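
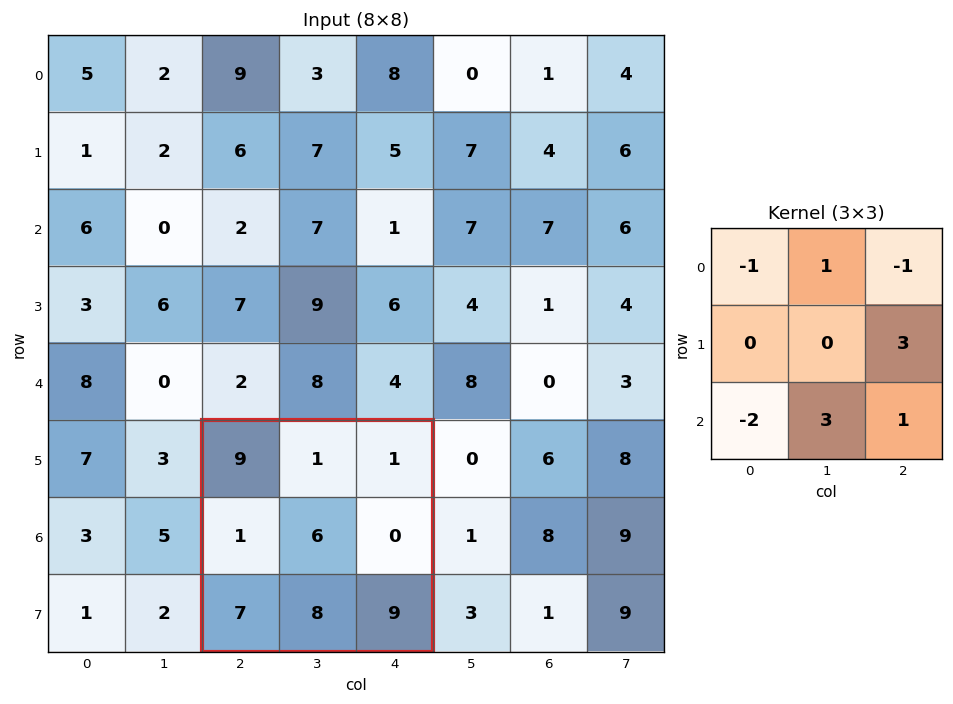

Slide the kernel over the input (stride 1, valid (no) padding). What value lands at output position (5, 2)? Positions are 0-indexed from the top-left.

10

The receptive field on the input at this output position is [9 1 1 / 1 6 0 / 7 8 9]. Elementwise product with the kernel and sum: 9·-1 + 1·1 + 1·-1 + 0·3 + 7·-2 + 8·3 + 9·1.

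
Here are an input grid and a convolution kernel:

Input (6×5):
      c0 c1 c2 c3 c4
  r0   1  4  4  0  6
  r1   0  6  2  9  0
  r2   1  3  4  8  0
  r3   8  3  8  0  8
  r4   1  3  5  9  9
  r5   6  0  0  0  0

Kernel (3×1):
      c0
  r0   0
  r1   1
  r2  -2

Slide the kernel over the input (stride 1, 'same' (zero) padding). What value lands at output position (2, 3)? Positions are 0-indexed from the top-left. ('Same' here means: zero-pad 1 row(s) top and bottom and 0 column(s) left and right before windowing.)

8

The receptive field on the zero-padded input at this output position is [9 / 8 / 0]. Elementwise product with the kernel and sum: 8·1 + 0·-2.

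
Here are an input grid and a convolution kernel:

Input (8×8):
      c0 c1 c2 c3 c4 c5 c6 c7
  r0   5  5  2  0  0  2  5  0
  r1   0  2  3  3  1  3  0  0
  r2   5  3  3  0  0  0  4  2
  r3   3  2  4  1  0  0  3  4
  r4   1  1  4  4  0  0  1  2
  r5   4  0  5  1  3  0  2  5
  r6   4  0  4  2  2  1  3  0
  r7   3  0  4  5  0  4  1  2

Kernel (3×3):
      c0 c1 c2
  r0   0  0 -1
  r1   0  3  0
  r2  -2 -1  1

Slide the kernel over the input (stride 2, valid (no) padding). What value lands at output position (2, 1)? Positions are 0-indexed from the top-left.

-5

The receptive field on the input at this output position is [4 4 0 / 5 1 3 / 4 2 2]. Elementwise product with the kernel and sum: 0·-1 + 1·3 + 4·-2 + 2·-1 + 2·1.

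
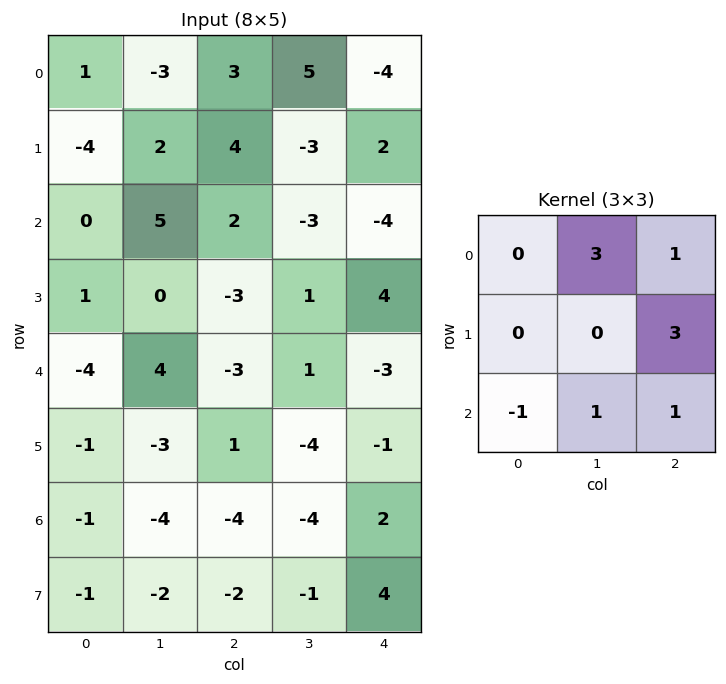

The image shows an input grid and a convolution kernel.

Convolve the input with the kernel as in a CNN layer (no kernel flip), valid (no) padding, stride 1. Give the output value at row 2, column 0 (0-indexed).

13

The receptive field on the input at this output position is [0 5 2 / 1 0 -3 / -4 4 -3]. Elementwise product with the kernel and sum: 5·3 + 2·1 + -3·3 + -4·-1 + 4·1 + -3·1.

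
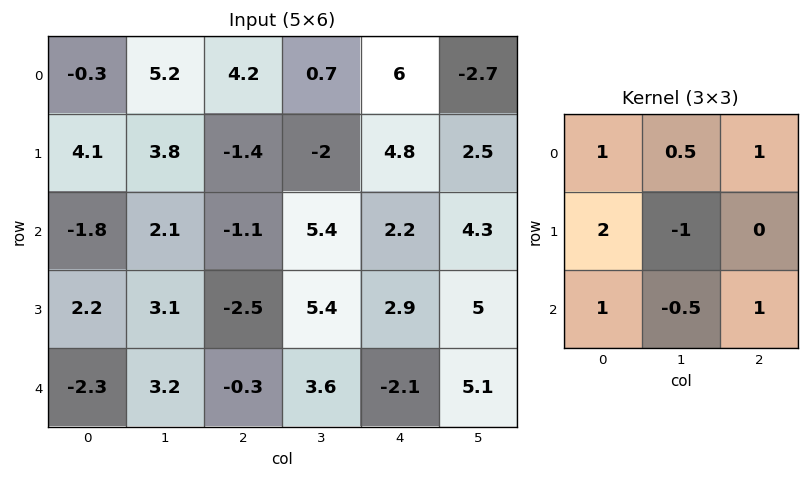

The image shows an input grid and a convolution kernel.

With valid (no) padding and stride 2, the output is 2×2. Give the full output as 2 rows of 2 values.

6.95 8.15
-4.75 -10.8

Output[0,0]: The receptive field on the input at this output position is [-0.3 5.2 4.2 / 4.1 3.8 -1.4 / -1.8 2.1 -1.1]. Elementwise product with the kernel and sum: -0.3·1 + 5.2·0.5 + 4.2·1 + 4.1·2 + 3.8·-1 + -1.8·1 + 2.1·-0.5 + -1.1·1.
Output[0,1]: The receptive field on the input at this output position is [4.2 0.7 6 / -1.4 -2 4.8 / -1.1 5.4 2.2]. Elementwise product with the kernel and sum: 4.2·1 + 0.7·0.5 + 6·1 + -1.4·2 + -2·-1 + -1.1·1 + 5.4·-0.5 + 2.2·1.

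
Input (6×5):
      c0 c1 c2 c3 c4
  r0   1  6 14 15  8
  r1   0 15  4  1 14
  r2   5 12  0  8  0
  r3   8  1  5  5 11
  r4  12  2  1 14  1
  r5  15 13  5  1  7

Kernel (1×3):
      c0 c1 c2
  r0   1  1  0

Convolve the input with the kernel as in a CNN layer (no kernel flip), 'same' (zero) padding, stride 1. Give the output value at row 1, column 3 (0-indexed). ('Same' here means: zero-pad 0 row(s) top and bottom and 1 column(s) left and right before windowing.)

5

The receptive field on the zero-padded input at this output position is [4 1 14]. Elementwise product with the kernel and sum: 4·1 + 1·1.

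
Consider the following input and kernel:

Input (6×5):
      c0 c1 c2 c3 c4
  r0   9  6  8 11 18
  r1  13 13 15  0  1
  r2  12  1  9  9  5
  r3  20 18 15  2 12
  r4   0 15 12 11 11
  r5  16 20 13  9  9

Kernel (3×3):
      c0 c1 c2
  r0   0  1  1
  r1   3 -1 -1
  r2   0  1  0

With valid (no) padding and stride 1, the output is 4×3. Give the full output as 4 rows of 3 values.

Output[0,0]: The receptive field on the input at this output position is [9 6 8 / 13 13 15 / 12 1 9]. Elementwise product with the kernel and sum: 6·1 + 8·1 + 13·3 + 13·-1 + 15·-1 + 1·1.

26 52 82
72 15 16
52 67 56
26 52 37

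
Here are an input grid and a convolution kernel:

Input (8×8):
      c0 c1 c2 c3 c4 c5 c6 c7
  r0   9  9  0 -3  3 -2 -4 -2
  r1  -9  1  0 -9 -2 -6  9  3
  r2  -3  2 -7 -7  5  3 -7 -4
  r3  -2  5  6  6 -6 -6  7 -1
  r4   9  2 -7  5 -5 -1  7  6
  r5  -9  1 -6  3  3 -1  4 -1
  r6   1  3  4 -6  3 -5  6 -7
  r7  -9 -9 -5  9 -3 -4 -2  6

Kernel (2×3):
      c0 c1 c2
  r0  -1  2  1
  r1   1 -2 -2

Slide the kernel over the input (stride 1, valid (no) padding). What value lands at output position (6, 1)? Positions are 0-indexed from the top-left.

-18

The receptive field on the input at this output position is [3 4 -6 / -9 -5 9]. Elementwise product with the kernel and sum: 3·-1 + 4·2 + -6·1 + -9·1 + -5·-2 + 9·-2.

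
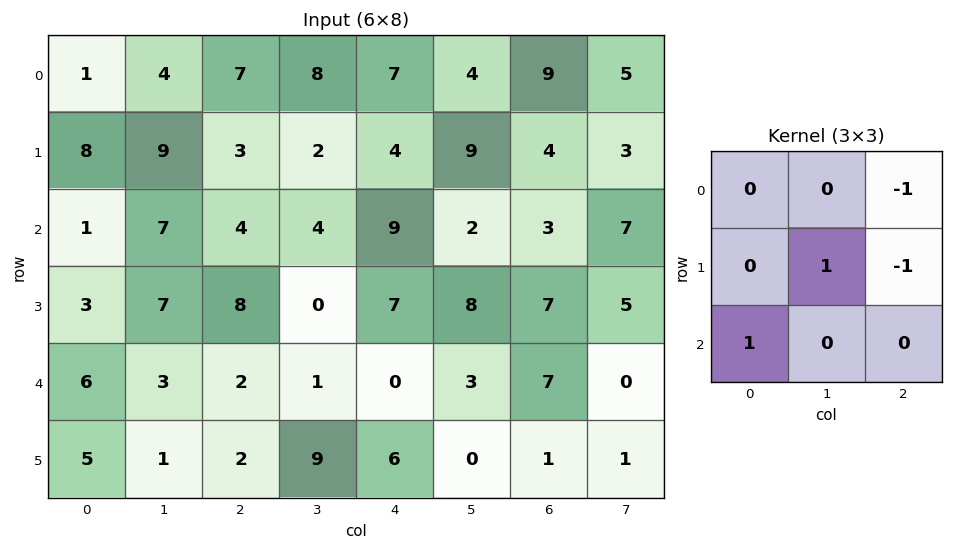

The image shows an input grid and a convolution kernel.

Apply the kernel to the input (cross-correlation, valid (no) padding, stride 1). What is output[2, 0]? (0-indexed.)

1

The receptive field on the input at this output position is [1 7 4 / 3 7 8 / 6 3 2]. Elementwise product with the kernel and sum: 4·-1 + 7·1 + 8·-1 + 6·1.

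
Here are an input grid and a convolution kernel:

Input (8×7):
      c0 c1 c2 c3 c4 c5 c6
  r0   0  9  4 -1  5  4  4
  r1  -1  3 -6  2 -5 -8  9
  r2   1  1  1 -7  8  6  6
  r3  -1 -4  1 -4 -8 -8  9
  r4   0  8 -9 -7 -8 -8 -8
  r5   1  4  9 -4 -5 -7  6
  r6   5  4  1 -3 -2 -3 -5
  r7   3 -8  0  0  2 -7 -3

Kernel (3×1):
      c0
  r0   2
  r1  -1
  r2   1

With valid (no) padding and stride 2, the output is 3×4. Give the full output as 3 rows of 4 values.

Output[0,0]: The receptive field on the input at this output position is [0 / -1 / 1]. Elementwise product with the kernel and sum: 0·2 + -1·-1 + 1·1.
Output[0,1]: The receptive field on the input at this output position is [4 / -6 / 1]. Elementwise product with the kernel and sum: 4·2 + -6·-1 + 1·1.

2 15 23 5
3 -8 16 -5
4 -26 -13 -27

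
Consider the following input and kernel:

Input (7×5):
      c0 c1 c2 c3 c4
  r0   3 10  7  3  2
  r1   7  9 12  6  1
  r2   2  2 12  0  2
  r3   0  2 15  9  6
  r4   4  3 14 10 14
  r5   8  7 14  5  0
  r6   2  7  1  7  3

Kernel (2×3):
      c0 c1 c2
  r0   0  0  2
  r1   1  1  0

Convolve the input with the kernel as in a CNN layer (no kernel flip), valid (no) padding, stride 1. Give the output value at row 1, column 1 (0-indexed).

The receptive field on the input at this output position is [9 12 6 / 2 12 0]. Elementwise product with the kernel and sum: 6·2 + 2·1 + 12·1.

26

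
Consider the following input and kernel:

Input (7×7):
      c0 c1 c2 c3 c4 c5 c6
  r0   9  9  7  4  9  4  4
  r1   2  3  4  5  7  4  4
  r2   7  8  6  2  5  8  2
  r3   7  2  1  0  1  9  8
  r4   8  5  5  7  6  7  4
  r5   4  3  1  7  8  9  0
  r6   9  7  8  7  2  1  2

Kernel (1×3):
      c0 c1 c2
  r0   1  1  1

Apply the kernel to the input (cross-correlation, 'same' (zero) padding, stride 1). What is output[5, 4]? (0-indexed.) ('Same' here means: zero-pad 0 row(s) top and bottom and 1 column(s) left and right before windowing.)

24

The receptive field on the zero-padded input at this output position is [7 8 9]. Elementwise product with the kernel and sum: 7·1 + 8·1 + 9·1.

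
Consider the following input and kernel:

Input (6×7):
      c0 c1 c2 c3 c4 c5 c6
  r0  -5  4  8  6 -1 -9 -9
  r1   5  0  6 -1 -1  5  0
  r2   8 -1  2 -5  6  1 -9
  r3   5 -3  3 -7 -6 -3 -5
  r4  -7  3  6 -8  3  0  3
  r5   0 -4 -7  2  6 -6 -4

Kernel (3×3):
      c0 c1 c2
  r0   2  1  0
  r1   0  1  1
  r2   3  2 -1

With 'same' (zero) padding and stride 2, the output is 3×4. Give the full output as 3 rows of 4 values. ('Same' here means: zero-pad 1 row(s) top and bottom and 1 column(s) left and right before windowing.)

9 27 -20 6
25 7 -26 -18
5 -33 7 -34

Output[0,0]: The receptive field on the zero-padded input at this output position is [0 0 0 / 0 -5 4 / 0 5 0]. Elementwise product with the kernel and sum: 0·2 + 0·1 + -5·1 + 4·1 + 0·3 + 5·2 + 0·-1.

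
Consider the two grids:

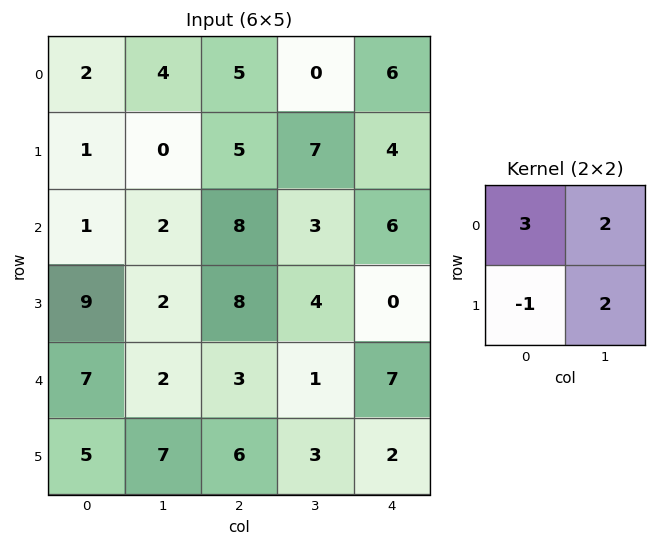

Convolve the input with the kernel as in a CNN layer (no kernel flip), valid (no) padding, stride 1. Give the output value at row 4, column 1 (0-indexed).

17

The receptive field on the input at this output position is [2 3 / 7 6]. Elementwise product with the kernel and sum: 2·3 + 3·2 + 7·-1 + 6·2.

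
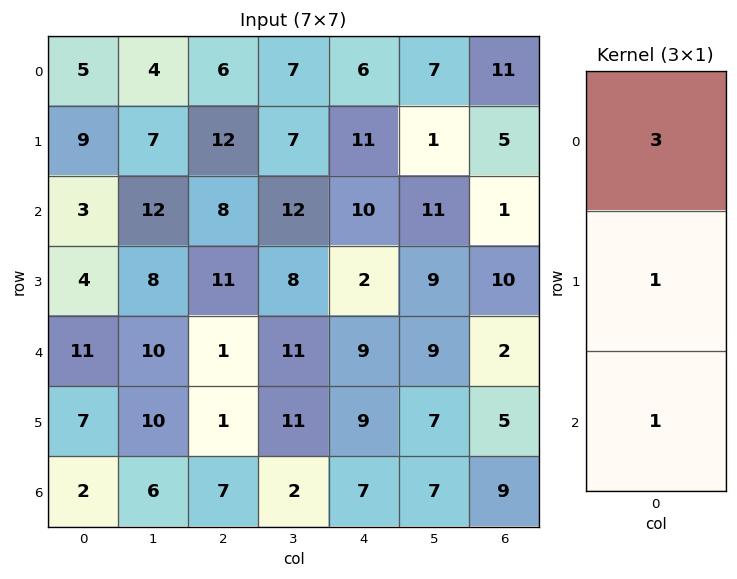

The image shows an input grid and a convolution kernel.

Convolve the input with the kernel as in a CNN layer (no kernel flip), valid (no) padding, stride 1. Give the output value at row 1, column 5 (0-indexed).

23

The receptive field on the input at this output position is [1 / 11 / 9]. Elementwise product with the kernel and sum: 1·3 + 11·1 + 9·1.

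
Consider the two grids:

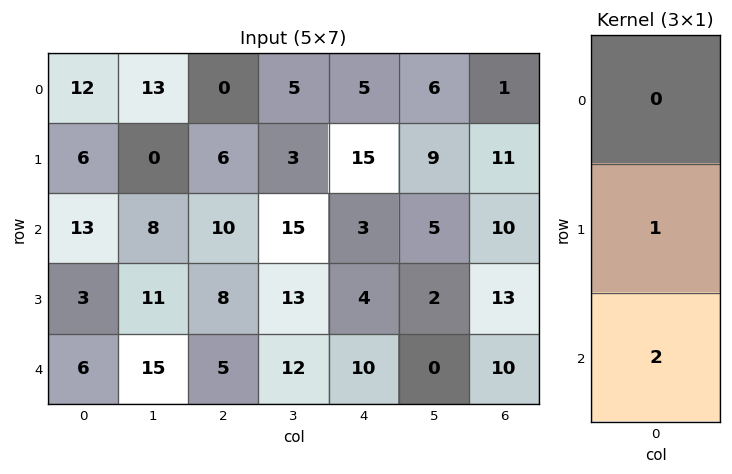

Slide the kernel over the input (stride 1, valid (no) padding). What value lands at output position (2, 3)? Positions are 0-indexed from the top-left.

37

The receptive field on the input at this output position is [15 / 13 / 12]. Elementwise product with the kernel and sum: 13·1 + 12·2.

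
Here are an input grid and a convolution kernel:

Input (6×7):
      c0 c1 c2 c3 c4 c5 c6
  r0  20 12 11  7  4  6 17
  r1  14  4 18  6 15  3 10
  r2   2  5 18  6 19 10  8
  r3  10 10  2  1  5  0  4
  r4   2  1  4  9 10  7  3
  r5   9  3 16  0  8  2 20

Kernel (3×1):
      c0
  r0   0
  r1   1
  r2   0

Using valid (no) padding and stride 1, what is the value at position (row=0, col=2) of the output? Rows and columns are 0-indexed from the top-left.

18

The receptive field on the input at this output position is [11 / 18 / 18]. Elementwise product with the kernel and sum: 18·1.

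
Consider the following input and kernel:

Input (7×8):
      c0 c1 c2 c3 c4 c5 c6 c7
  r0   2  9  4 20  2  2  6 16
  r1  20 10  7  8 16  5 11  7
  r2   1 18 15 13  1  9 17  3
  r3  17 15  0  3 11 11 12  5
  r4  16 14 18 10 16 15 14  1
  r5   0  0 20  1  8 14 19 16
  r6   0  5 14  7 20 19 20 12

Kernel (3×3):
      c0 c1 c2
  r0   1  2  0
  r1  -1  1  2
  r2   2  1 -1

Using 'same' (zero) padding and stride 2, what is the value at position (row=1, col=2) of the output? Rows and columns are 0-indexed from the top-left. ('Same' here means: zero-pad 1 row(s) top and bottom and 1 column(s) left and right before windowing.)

52

The receptive field on the zero-padded input at this output position is [8 16 5 / 13 1 9 / 3 11 11]. Elementwise product with the kernel and sum: 8·1 + 16·2 + 13·-1 + 1·1 + 9·2 + 3·2 + 11·1 + 11·-1.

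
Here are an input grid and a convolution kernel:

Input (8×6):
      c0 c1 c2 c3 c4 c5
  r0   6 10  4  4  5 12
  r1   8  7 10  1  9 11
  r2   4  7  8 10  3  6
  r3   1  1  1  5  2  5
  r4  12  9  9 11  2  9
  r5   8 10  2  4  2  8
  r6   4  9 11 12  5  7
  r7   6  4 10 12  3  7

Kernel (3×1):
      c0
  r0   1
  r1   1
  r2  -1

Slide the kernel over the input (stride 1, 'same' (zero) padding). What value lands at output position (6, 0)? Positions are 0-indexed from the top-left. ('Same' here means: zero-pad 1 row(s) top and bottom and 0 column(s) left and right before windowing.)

6

The receptive field on the zero-padded input at this output position is [8 / 4 / 6]. Elementwise product with the kernel and sum: 8·1 + 4·1 + 6·-1.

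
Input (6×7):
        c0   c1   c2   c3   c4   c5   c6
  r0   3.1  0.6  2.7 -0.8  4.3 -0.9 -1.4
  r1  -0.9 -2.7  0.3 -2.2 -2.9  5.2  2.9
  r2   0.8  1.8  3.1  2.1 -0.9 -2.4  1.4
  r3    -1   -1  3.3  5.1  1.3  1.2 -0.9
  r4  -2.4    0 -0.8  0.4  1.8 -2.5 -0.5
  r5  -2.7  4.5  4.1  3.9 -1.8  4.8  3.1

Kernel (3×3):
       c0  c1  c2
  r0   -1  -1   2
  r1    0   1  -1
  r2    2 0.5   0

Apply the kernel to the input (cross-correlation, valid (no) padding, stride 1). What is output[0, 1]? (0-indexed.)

2.75

The receptive field on the input at this output position is [0.6 2.7 -0.8 / -2.7 0.3 -2.2 / 1.8 3.1 2.1]. Elementwise product with the kernel and sum: 0.6·-1 + 2.7·-1 + -0.8·2 + 0.3·1 + -2.2·-1 + 1.8·2 + 3.1·0.5.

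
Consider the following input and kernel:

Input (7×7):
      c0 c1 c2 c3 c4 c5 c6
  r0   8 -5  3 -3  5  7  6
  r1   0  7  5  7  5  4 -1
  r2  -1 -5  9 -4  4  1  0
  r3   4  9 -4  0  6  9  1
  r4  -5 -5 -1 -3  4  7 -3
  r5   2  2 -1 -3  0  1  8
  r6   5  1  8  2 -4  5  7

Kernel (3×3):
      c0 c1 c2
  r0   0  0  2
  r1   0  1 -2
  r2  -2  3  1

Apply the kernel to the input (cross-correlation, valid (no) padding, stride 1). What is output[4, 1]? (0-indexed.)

23

The receptive field on the input at this output position is [-5 -1 -3 / 2 -1 -3 / 1 8 2]. Elementwise product with the kernel and sum: -3·2 + -1·1 + -3·-2 + 1·-2 + 8·3 + 2·1.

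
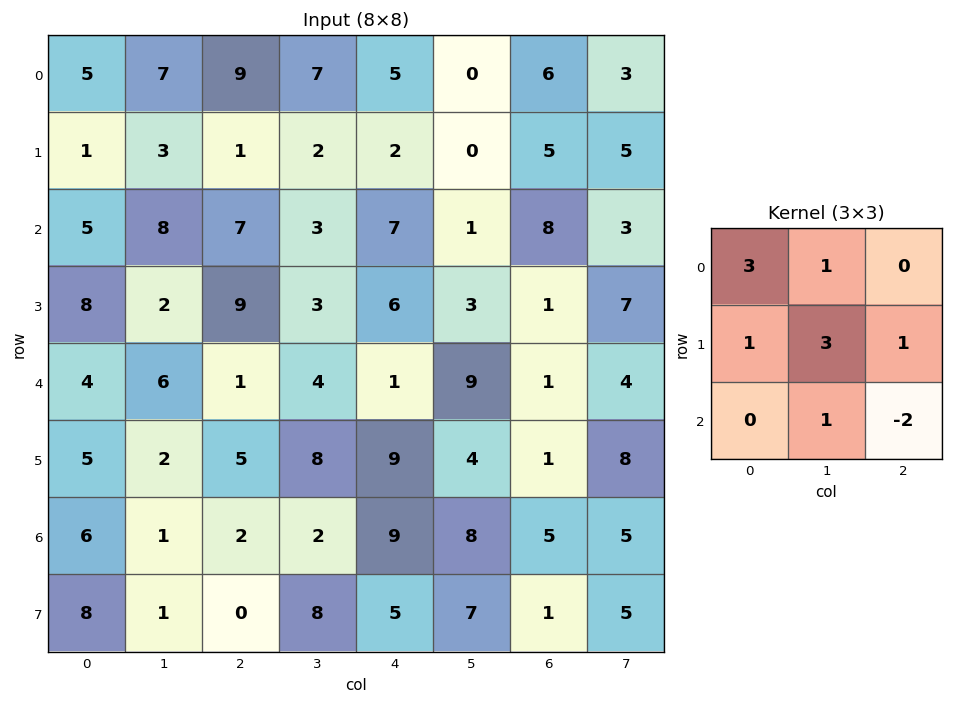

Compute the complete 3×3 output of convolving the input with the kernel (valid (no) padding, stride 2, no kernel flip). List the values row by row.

Output[0,0]: The receptive field on the input at this output position is [5 7 9 / 1 3 1 / 5 8 7]. Elementwise product with the kernel and sum: 5·3 + 7·1 + 1·1 + 3·3 + 1·1 + 8·1 + 7·-2.
Output[0,1]: The receptive field on the input at this output position is [9 7 5 / 1 2 2 / 7 3 7]. Elementwise product with the kernel and sum: 9·3 + 7·1 + 1·1 + 2·3 + 2·1 + 3·1 + 7·-2.

27 32 7
50 50 45
31 29 32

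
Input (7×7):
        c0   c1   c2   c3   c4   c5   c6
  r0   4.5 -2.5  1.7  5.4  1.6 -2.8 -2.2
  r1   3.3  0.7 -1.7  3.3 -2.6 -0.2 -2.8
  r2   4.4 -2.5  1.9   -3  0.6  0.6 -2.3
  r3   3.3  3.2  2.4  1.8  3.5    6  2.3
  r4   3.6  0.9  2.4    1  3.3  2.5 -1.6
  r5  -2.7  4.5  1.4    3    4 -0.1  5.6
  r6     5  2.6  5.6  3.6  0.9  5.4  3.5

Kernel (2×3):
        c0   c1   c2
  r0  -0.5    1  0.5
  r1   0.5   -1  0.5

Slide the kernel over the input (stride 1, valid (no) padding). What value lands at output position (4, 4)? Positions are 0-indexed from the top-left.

The receptive field on the input at this output position is [3.3 2.5 -1.6 / 4 -0.1 5.6]. Elementwise product with the kernel and sum: 3.3·-0.5 + 2.5·1 + -1.6·0.5 + 4·0.5 + -0.1·-1 + 5.6·0.5.

4.95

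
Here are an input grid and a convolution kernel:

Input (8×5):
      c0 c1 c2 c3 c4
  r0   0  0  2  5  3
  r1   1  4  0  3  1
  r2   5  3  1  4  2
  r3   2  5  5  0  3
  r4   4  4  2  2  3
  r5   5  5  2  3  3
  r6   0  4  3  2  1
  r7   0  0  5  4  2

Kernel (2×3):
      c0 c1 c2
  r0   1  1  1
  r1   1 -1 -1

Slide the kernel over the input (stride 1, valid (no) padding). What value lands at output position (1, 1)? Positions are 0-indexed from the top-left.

5

The receptive field on the input at this output position is [4 0 3 / 3 1 4]. Elementwise product with the kernel and sum: 4·1 + 0·1 + 3·1 + 3·1 + 1·-1 + 4·-1.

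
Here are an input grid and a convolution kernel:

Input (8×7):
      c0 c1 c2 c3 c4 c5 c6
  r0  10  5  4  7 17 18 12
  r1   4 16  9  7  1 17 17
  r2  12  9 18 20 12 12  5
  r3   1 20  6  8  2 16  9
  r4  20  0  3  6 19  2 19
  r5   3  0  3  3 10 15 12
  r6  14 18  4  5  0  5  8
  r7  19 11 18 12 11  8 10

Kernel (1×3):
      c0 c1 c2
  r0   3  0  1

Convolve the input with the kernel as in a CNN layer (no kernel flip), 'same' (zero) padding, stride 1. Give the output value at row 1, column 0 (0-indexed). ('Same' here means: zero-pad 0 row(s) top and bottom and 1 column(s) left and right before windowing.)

16

The receptive field on the zero-padded input at this output position is [0 4 16]. Elementwise product with the kernel and sum: 0·3 + 16·1.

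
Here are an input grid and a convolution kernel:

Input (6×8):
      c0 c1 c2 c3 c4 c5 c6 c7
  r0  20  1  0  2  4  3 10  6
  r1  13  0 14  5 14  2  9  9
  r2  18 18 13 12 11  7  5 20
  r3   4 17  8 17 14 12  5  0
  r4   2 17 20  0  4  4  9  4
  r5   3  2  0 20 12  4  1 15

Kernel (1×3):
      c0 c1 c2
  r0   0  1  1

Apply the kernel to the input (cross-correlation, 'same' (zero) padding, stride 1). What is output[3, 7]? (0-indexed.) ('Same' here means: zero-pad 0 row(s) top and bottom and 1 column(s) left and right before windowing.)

0

The receptive field on the zero-padded input at this output position is [5 0 0]. Elementwise product with the kernel and sum: 0·1 + 0·1.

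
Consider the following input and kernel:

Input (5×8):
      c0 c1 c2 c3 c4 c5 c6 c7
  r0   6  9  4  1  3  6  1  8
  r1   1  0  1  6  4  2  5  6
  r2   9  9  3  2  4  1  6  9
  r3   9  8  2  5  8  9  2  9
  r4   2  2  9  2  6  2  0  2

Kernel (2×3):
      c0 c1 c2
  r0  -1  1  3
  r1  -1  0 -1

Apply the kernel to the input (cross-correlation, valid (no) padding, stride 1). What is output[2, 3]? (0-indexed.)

-9

The receptive field on the input at this output position is [2 4 1 / 5 8 9]. Elementwise product with the kernel and sum: 2·-1 + 4·1 + 1·3 + 5·-1 + 9·-1.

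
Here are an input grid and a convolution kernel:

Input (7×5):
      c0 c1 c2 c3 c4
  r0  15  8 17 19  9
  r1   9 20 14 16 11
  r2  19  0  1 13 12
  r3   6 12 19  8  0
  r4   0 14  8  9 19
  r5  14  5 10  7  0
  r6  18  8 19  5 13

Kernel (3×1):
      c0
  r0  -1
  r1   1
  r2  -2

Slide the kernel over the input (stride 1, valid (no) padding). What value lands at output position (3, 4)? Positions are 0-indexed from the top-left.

19

The receptive field on the input at this output position is [0 / 19 / 0]. Elementwise product with the kernel and sum: 0·-1 + 19·1 + 0·-2.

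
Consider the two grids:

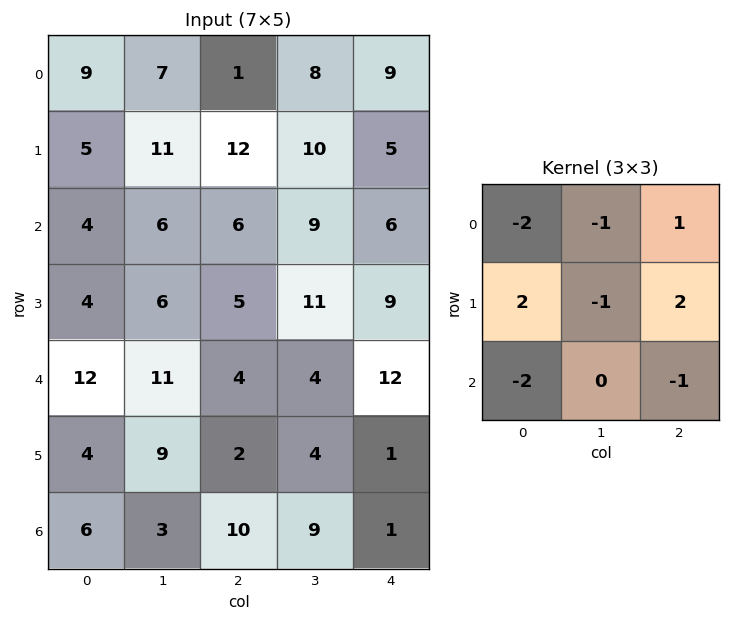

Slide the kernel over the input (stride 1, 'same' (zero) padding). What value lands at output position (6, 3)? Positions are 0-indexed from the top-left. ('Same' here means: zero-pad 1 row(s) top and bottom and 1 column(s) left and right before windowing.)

6

The receptive field on the zero-padded input at this output position is [2 4 1 / 10 9 1 / 0 0 0]. Elementwise product with the kernel and sum: 2·-2 + 4·-1 + 1·1 + 10·2 + 9·-1 + 1·2 + 0·-2 + 0·-1.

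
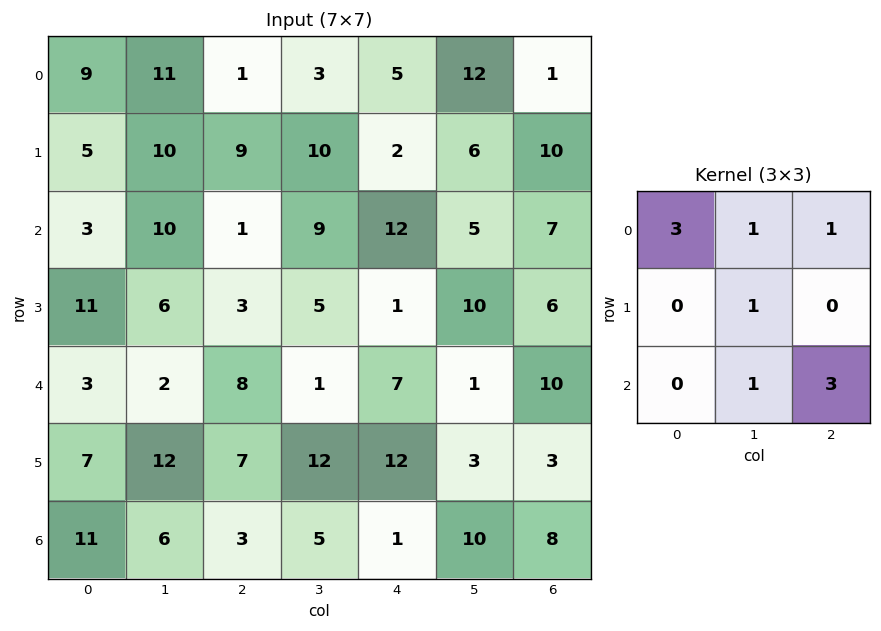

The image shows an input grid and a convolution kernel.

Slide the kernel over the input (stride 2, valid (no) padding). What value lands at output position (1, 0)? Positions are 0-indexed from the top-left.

The receptive field on the input at this output position is [3 10 1 / 11 6 3 / 3 2 8]. Elementwise product with the kernel and sum: 3·3 + 10·1 + 1·1 + 6·1 + 2·1 + 8·3.

52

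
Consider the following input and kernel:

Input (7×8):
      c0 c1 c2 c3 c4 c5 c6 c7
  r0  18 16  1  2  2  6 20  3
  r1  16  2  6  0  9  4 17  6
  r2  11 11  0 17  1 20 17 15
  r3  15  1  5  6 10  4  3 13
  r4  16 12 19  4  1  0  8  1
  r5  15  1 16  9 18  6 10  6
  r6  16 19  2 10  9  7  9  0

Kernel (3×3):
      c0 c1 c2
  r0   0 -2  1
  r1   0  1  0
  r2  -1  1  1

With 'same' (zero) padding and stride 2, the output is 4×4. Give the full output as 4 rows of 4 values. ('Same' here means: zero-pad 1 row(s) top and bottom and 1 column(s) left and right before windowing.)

Output[0,0]: The receptive field on the zero-padded input at this output position is [0 0 0 / 0 18 16 / 0 16 2]. Elementwise product with the kernel and sum: 0·-2 + 0·1 + 18·1 + 0·-1 + 16·1 + 2·1.

36 5 15 39
-3 -2 -5 1
3 39 0 25
-13 -21 -21 -5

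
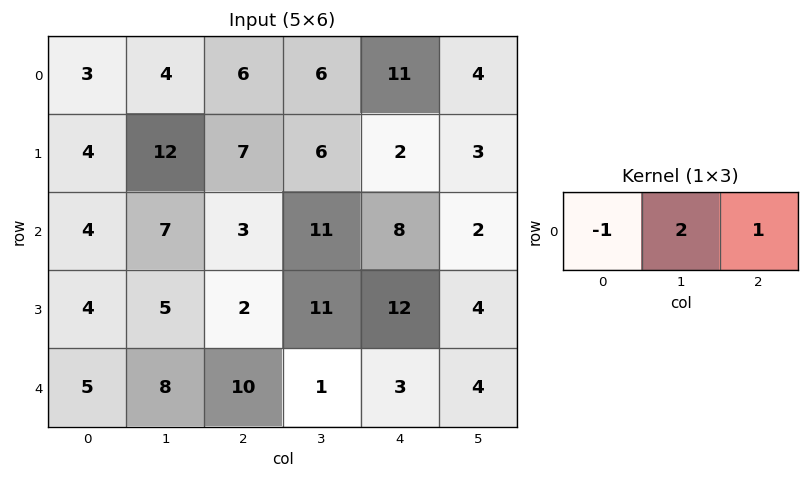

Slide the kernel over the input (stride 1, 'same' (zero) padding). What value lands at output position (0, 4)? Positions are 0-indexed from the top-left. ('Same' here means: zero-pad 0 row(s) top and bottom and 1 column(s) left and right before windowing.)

The receptive field on the zero-padded input at this output position is [6 11 4]. Elementwise product with the kernel and sum: 6·-1 + 11·2 + 4·1.

20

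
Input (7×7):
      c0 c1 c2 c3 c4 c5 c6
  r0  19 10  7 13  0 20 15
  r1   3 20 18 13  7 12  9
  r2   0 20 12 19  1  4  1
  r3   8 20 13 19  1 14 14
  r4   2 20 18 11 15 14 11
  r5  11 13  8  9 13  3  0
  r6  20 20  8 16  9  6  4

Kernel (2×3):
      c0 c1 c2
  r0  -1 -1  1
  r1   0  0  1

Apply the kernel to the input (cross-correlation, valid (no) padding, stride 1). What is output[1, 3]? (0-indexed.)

-4

The receptive field on the input at this output position is [13 7 12 / 19 1 4]. Elementwise product with the kernel and sum: 13·-1 + 7·-1 + 12·1 + 4·1.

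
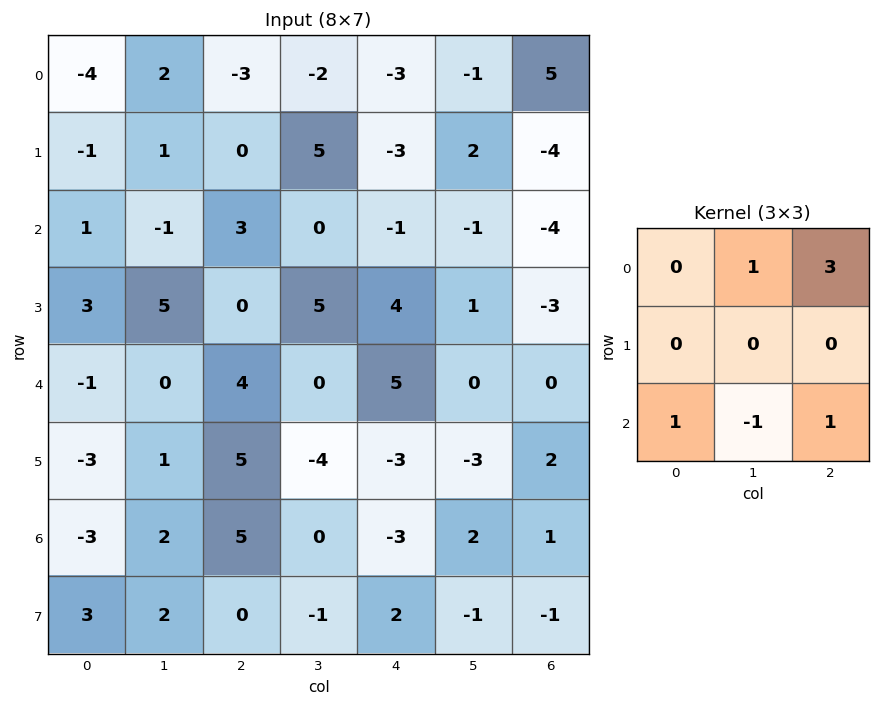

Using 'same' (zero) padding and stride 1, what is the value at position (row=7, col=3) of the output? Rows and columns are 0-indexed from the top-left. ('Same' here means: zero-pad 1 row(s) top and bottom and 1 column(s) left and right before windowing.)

The receptive field on the zero-padded input at this output position is [5 0 -3 / 0 -1 2 / 0 0 0]. Elementwise product with the kernel and sum: 0·1 + -3·3 + 0·1 + 0·-1 + 0·1.

-9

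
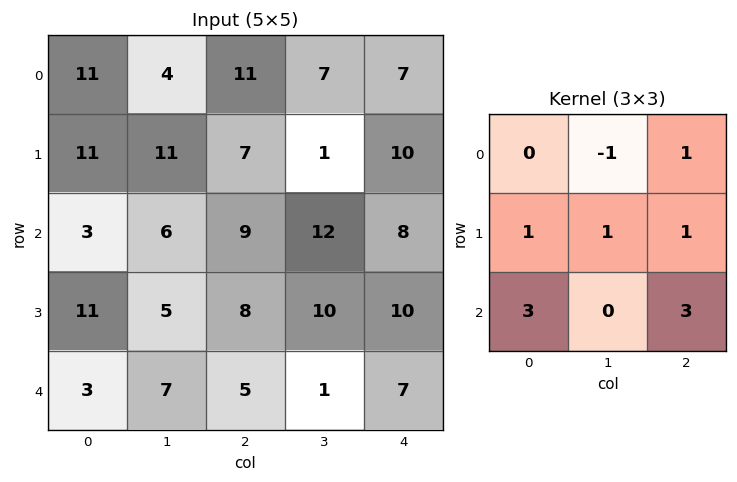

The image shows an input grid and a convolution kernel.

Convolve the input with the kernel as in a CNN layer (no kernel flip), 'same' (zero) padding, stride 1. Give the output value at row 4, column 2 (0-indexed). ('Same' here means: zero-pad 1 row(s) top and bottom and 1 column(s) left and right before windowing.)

The receptive field on the zero-padded input at this output position is [5 8 10 / 7 5 1 / 0 0 0]. Elementwise product with the kernel and sum: 8·-1 + 10·1 + 7·1 + 5·1 + 1·1 + 0·3 + 0·3.

15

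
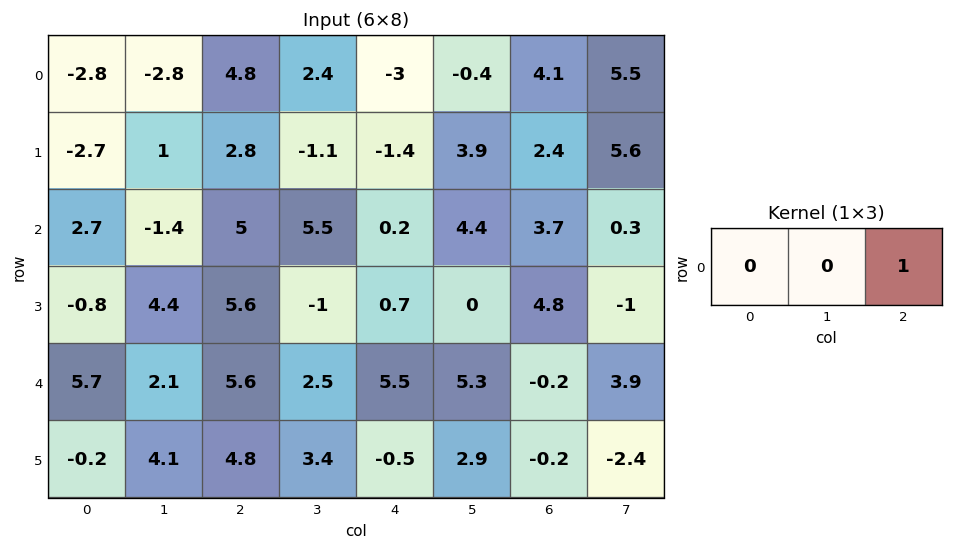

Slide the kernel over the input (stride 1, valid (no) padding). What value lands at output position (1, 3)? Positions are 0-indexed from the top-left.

The receptive field on the input at this output position is [-1.1 -1.4 3.9]. Elementwise product with the kernel and sum: 3.9·1.

3.9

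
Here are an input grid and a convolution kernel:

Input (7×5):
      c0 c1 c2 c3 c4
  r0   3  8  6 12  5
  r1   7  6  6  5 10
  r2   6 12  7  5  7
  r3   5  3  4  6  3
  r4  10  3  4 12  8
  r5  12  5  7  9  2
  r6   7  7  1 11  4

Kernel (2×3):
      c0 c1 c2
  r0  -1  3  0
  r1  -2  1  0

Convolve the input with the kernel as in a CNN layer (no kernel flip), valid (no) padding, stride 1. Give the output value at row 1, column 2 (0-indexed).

0

The receptive field on the input at this output position is [6 5 10 / 7 5 7]. Elementwise product with the kernel and sum: 6·-1 + 5·3 + 7·-2 + 5·1.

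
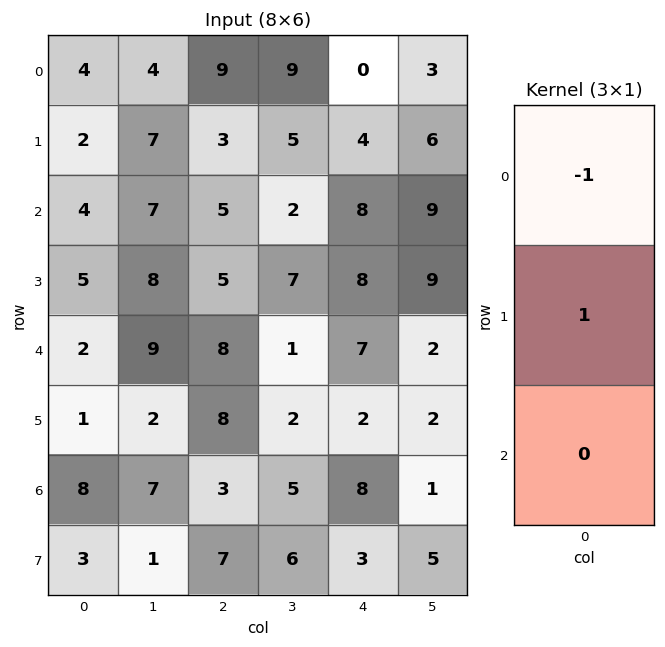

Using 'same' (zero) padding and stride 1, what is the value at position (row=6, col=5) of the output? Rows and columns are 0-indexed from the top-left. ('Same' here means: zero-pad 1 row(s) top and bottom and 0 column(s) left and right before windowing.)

-1

The receptive field on the zero-padded input at this output position is [2 / 1 / 5]. Elementwise product with the kernel and sum: 2·-1 + 1·1.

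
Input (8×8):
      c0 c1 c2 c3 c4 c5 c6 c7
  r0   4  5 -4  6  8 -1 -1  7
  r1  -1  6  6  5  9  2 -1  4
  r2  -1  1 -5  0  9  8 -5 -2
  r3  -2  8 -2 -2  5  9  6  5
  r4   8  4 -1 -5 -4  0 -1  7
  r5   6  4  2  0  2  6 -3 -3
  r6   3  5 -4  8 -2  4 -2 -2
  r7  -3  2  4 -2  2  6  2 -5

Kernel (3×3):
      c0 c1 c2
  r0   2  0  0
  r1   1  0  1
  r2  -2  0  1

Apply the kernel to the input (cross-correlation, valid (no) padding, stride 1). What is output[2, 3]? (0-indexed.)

The receptive field on the input at this output position is [0 9 8 / -2 5 9 / -5 -4 0]. Elementwise product with the kernel and sum: 0·2 + -2·1 + 9·1 + -5·-2 + 0·1.

17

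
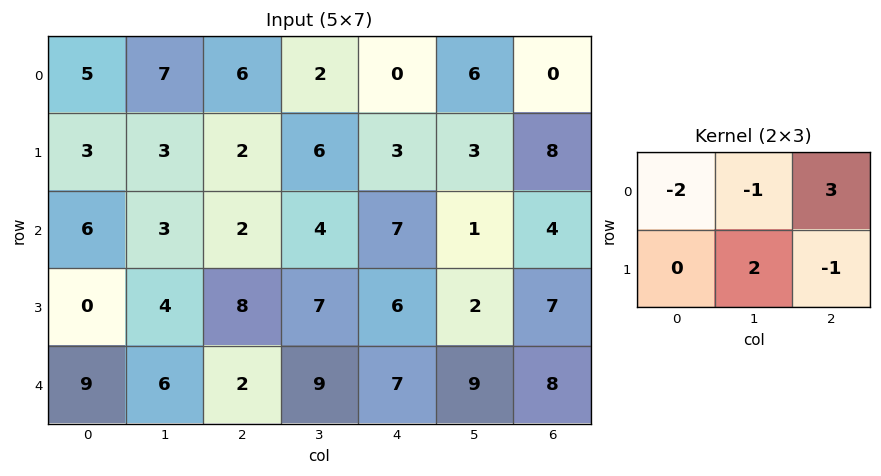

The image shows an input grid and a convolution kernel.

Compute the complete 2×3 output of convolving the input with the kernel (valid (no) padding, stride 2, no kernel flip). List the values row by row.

Output[0,0]: The receptive field on the input at this output position is [5 7 6 / 3 3 2]. Elementwise product with the kernel and sum: 5·-2 + 7·-1 + 6·3 + 3·2 + 2·-1.

5 -5 -8
-9 21 -6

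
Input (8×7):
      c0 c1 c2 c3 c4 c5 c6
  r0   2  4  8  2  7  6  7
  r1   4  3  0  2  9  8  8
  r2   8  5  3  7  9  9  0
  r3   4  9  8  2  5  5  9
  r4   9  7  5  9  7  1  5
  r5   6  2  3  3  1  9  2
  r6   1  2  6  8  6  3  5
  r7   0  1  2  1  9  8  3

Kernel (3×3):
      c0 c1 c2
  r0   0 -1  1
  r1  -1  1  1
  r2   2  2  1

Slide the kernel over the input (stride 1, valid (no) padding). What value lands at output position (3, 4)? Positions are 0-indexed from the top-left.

The receptive field on the input at this output position is [5 5 9 / 7 1 5 / 1 9 2]. Elementwise product with the kernel and sum: 5·-1 + 9·1 + 7·-1 + 1·1 + 5·1 + 1·2 + 9·2 + 2·1.

25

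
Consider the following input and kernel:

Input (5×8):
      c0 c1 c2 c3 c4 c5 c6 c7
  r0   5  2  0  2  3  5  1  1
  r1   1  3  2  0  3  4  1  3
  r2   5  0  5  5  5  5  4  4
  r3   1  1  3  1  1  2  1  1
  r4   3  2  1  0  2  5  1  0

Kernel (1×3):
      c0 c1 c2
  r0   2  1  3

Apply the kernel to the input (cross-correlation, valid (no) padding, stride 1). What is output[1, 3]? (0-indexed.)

15

The receptive field on the input at this output position is [0 3 4]. Elementwise product with the kernel and sum: 0·2 + 3·1 + 4·3.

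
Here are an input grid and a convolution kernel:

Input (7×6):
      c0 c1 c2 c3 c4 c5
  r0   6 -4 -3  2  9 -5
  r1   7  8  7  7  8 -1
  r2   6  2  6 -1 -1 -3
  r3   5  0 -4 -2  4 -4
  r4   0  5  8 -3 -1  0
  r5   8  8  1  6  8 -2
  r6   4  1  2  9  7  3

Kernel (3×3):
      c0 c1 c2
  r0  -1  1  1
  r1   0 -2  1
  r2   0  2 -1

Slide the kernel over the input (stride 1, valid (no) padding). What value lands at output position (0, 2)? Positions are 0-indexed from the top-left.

The receptive field on the input at this output position is [-3 2 9 / 7 7 8 / 6 -1 -1]. Elementwise product with the kernel and sum: -3·-1 + 2·1 + 9·1 + 7·-2 + 8·1 + -1·2 + -1·-1.

7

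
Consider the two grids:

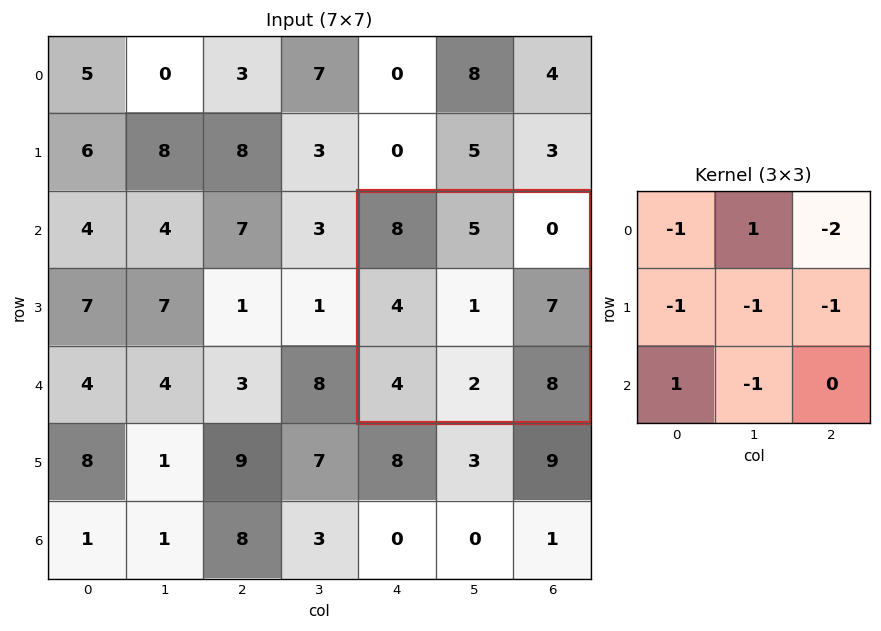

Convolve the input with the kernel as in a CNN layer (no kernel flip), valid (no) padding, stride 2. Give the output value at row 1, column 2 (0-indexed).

The receptive field on the input at this output position is [8 5 0 / 4 1 7 / 4 2 8]. Elementwise product with the kernel and sum: 8·-1 + 5·1 + 0·-2 + 4·-1 + 1·-1 + 7·-1 + 4·1 + 2·-1.

-13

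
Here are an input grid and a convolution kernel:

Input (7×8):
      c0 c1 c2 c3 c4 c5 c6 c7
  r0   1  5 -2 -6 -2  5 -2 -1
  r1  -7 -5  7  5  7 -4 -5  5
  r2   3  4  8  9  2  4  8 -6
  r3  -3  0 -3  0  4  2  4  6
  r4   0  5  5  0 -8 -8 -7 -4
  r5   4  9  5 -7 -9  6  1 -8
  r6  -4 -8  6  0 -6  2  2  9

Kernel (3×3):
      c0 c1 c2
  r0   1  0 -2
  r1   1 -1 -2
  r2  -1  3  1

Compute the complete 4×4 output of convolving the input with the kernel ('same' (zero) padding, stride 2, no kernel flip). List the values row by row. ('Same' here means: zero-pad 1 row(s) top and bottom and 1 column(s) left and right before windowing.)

Output[0,0]: The receptive field on the zero-padded input at this output position is [0 0 0 / 0 1 5 / 0 -7 -5]. Elementwise product with the kernel and sum: 0·1 + 0·-2 + 0·1 + 1·-1 + 5·-2 + 0·-1 + -7·3 + -5·1.
Output[0,1]: The receptive field on the zero-padded input at this output position is [0 0 0 / 5 -2 -6 / -5 7 5]. Elementwise product with the kernel and sum: 0·1 + 0·-2 + 5·1 + -2·-1 + -6·-2 + -5·-1 + 7·3 + 5·1.

-37 50 -2 3
-10 -46 26 10
11 -1 6 -14
2 9 -17 4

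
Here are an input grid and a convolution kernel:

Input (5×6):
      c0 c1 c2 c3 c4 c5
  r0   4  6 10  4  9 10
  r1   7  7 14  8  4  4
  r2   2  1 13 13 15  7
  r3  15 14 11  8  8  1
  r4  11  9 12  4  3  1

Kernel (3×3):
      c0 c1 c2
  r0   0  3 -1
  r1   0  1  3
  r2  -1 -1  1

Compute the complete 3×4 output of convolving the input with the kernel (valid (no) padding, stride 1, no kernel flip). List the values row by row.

67 63 12 12
29 69 67 29
29 44 43 43

Output[0,0]: The receptive field on the input at this output position is [4 6 10 / 7 7 14 / 2 1 13]. Elementwise product with the kernel and sum: 6·3 + 10·-1 + 7·1 + 14·3 + 2·-1 + 1·-1 + 13·1.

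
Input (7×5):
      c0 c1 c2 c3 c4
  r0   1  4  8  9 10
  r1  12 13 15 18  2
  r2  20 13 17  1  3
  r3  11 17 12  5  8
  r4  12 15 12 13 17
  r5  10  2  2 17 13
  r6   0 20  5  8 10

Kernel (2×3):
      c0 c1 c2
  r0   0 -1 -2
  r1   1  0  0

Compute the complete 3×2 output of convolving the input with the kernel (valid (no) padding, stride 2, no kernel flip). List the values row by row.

-8 -14
-36 5
-29 -45

Output[0,0]: The receptive field on the input at this output position is [1 4 8 / 12 13 15]. Elementwise product with the kernel and sum: 4·-1 + 8·-2 + 12·1.
Output[0,1]: The receptive field on the input at this output position is [8 9 10 / 15 18 2]. Elementwise product with the kernel and sum: 9·-1 + 10·-2 + 15·1.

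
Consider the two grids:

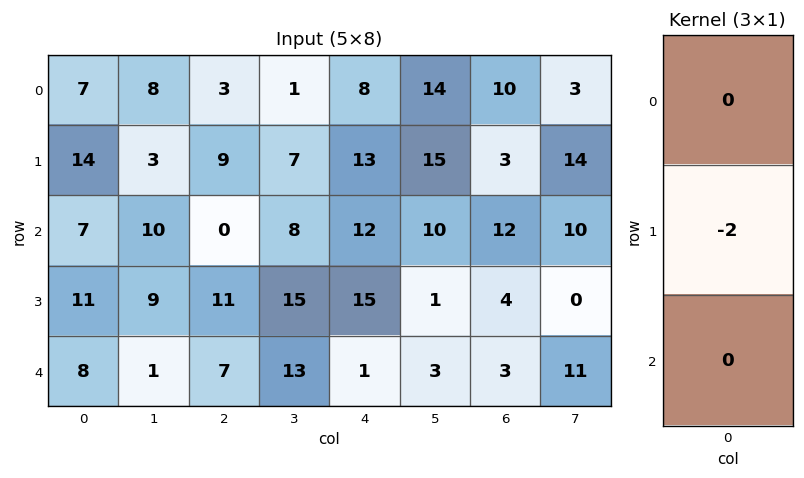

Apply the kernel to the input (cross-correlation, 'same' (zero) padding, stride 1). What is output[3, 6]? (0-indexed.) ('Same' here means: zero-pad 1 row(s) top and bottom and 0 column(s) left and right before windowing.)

The receptive field on the zero-padded input at this output position is [12 / 4 / 3]. Elementwise product with the kernel and sum: 4·-2.

-8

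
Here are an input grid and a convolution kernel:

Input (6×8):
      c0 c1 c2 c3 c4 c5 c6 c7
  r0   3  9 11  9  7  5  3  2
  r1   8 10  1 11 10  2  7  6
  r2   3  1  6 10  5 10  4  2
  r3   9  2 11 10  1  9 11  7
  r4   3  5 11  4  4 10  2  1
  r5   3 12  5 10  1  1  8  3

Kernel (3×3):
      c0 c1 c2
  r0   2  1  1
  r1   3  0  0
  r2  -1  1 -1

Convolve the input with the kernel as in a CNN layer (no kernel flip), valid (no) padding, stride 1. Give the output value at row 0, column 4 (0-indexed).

53

The receptive field on the input at this output position is [7 5 3 / 10 2 7 / 5 10 4]. Elementwise product with the kernel and sum: 7·2 + 5·1 + 3·1 + 10·3 + 5·-1 + 10·1 + 4·-1.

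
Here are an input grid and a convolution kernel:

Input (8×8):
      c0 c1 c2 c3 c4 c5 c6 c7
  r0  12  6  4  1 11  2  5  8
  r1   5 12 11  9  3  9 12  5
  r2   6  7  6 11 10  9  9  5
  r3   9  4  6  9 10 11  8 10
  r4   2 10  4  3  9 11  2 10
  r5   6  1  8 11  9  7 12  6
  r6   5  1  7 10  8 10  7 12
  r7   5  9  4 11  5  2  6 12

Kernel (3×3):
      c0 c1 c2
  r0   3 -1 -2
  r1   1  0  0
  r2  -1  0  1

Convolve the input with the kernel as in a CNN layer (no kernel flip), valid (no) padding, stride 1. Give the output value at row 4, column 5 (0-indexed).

The receptive field on the input at this output position is [11 2 10 / 7 12 6 / 10 7 12]. Elementwise product with the kernel and sum: 11·3 + 2·-1 + 10·-2 + 7·1 + 10·-1 + 12·1.

20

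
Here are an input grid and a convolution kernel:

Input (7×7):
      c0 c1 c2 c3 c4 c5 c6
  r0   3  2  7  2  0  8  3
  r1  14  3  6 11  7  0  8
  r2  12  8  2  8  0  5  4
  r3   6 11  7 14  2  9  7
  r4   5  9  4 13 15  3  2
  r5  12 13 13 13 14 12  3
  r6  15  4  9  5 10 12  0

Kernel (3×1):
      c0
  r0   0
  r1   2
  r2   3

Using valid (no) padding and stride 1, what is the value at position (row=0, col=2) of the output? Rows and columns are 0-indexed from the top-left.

18

The receptive field on the input at this output position is [7 / 6 / 2]. Elementwise product with the kernel and sum: 6·2 + 2·3.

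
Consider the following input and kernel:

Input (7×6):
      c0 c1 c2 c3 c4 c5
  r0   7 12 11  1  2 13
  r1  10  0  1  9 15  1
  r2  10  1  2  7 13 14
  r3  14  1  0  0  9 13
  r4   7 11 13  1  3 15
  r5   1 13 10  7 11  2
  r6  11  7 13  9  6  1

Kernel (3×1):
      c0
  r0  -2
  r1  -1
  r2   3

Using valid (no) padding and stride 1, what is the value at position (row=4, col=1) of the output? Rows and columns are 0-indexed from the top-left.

The receptive field on the input at this output position is [11 / 13 / 7]. Elementwise product with the kernel and sum: 11·-2 + 13·-1 + 7·3.

-14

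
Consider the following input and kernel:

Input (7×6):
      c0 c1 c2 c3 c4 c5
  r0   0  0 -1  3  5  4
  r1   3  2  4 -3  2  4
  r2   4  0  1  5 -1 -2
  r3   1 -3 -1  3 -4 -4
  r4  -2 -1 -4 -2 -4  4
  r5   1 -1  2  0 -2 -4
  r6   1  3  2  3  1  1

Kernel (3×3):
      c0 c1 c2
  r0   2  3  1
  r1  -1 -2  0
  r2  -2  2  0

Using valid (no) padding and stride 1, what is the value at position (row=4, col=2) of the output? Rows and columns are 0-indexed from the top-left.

The receptive field on the input at this output position is [-4 -2 -4 / 2 0 -2 / 2 3 1]. Elementwise product with the kernel and sum: -4·2 + -2·3 + -4·1 + 2·-1 + 0·-2 + 2·-2 + 3·2.

-18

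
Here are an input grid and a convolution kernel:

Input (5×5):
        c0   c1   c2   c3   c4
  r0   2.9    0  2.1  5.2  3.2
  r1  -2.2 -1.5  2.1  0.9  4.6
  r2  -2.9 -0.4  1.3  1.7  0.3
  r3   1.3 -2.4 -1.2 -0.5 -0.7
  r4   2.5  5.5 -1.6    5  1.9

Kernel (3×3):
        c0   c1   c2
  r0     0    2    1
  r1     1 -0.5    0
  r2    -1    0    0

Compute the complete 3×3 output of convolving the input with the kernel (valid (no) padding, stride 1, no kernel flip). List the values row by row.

3.55 7.25 13.95
-4.9 6.45 8.05
0.5 -3 4.35

Output[0,0]: The receptive field on the input at this output position is [2.9 0 2.1 / -2.2 -1.5 2.1 / -2.9 -0.4 1.3]. Elementwise product with the kernel and sum: 0·2 + 2.1·1 + -2.2·1 + -1.5·-0.5 + -2.9·-1.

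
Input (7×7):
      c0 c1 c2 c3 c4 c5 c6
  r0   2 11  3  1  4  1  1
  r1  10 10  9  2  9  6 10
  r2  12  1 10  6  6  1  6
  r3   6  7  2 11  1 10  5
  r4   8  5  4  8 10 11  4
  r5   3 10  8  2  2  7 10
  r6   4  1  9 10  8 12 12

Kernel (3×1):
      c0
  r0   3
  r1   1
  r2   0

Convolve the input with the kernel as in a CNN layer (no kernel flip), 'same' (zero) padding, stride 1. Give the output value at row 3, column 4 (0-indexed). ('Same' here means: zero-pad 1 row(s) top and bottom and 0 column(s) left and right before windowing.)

The receptive field on the zero-padded input at this output position is [6 / 1 / 10]. Elementwise product with the kernel and sum: 6·3 + 1·1.

19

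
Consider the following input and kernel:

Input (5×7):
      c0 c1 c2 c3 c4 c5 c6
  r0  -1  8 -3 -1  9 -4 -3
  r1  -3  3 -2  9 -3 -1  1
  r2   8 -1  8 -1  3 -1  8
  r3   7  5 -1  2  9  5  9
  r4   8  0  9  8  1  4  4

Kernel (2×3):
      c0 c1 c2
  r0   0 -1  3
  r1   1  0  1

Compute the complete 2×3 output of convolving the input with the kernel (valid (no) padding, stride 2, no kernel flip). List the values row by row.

Output[0,0]: The receptive field on the input at this output position is [-1 8 -3 / -3 3 -2]. Elementwise product with the kernel and sum: 8·-1 + -3·3 + -3·1 + -2·1.

-22 23 -7
31 18 43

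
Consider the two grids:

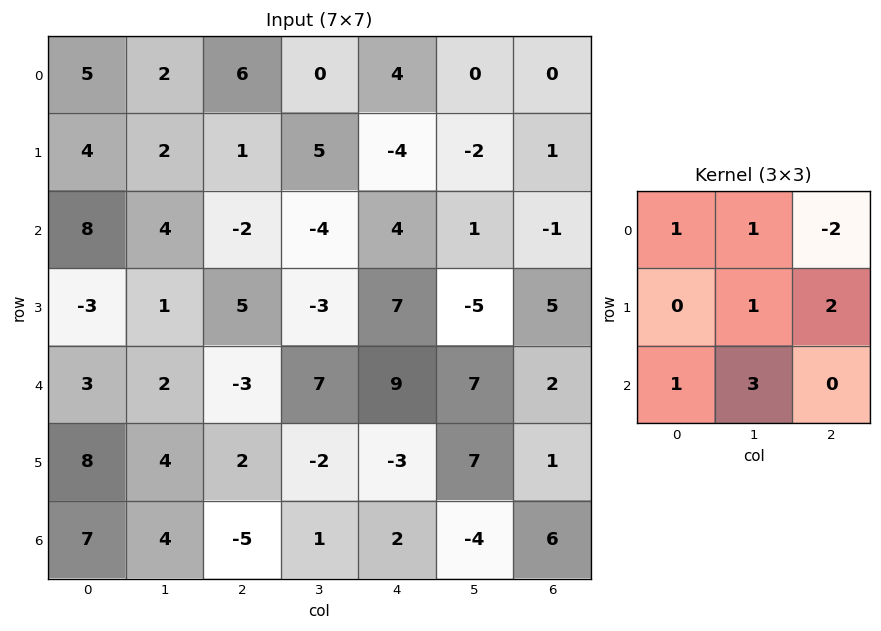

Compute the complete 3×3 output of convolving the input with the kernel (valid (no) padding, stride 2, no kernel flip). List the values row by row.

19 -19 11
36 15 42
38 -24 11

Output[0,0]: The receptive field on the input at this output position is [5 2 6 / 4 2 1 / 8 4 -2]. Elementwise product with the kernel and sum: 5·1 + 2·1 + 6·-2 + 2·1 + 1·2 + 8·1 + 4·3.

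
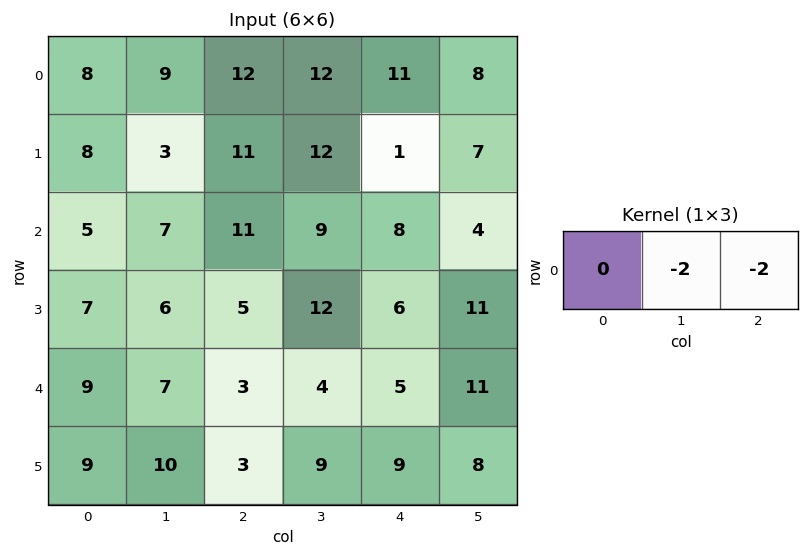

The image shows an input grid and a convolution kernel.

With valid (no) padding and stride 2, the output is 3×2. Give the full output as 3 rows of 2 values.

Output[0,0]: The receptive field on the input at this output position is [8 9 12]. Elementwise product with the kernel and sum: 9·-2 + 12·-2.
Output[0,1]: The receptive field on the input at this output position is [12 12 11]. Elementwise product with the kernel and sum: 12·-2 + 11·-2.

-42 -46
-36 -34
-20 -18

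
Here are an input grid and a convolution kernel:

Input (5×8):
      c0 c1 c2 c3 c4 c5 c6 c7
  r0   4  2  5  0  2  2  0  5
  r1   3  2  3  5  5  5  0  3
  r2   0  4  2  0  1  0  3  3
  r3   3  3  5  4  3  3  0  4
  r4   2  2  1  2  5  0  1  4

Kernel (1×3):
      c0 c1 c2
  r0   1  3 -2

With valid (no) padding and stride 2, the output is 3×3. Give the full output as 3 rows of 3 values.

Output[0,0]: The receptive field on the input at this output position is [4 2 5]. Elementwise product with the kernel and sum: 4·1 + 2·3 + 5·-2.

0 1 8
8 0 -5
6 -3 3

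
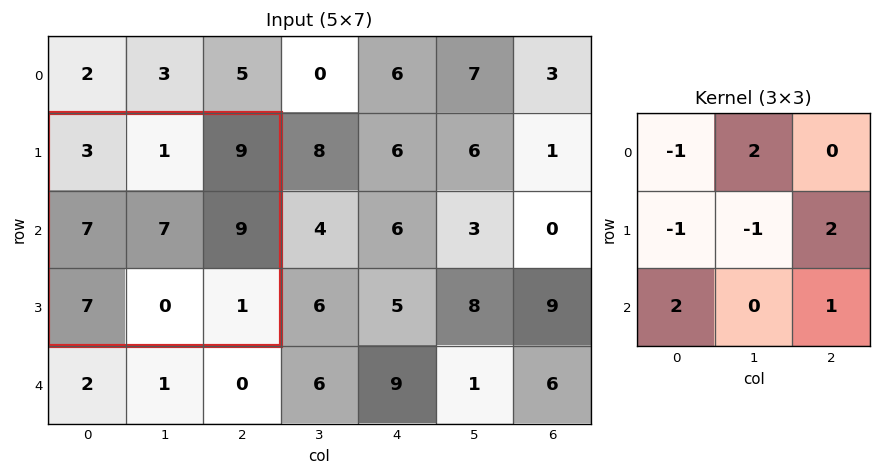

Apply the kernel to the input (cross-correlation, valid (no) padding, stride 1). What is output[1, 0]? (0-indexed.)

18

The receptive field on the input at this output position is [3 1 9 / 7 7 9 / 7 0 1]. Elementwise product with the kernel and sum: 3·-1 + 1·2 + 7·-1 + 7·-1 + 9·2 + 7·2 + 1·1.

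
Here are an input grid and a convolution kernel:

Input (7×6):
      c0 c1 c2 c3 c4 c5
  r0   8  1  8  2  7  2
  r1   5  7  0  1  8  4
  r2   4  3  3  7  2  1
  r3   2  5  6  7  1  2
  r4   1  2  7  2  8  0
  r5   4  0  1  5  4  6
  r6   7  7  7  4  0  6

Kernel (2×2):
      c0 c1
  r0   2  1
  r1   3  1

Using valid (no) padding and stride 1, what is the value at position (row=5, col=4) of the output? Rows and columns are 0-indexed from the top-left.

20

The receptive field on the input at this output position is [4 6 / 0 6]. Elementwise product with the kernel and sum: 4·2 + 6·1 + 0·3 + 6·1.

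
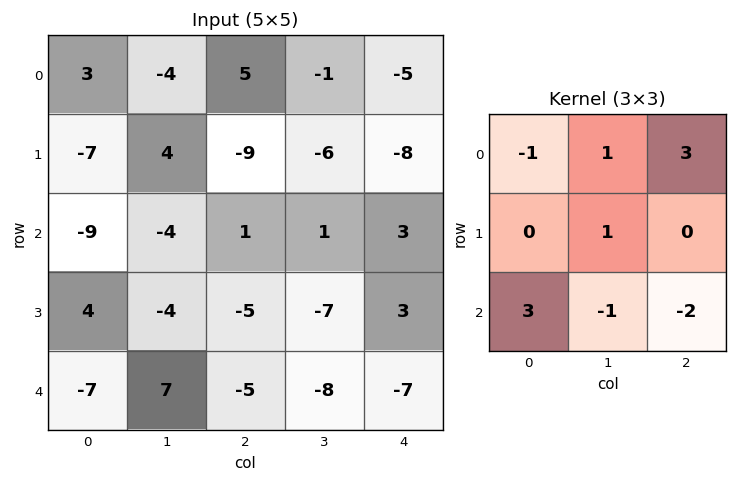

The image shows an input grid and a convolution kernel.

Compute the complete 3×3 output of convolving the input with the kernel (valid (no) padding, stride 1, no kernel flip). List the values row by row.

-13 -18 -31
6 -23 -34
-14 45 9

Output[0,0]: The receptive field on the input at this output position is [3 -4 5 / -7 4 -9 / -9 -4 1]. Elementwise product with the kernel and sum: 3·-1 + -4·1 + 5·3 + 4·1 + -9·3 + -4·-1 + 1·-2.
Output[0,1]: The receptive field on the input at this output position is [-4 5 -1 / 4 -9 -6 / -4 1 1]. Elementwise product with the kernel and sum: -4·-1 + 5·1 + -1·3 + -9·1 + -4·3 + 1·-1 + 1·-2.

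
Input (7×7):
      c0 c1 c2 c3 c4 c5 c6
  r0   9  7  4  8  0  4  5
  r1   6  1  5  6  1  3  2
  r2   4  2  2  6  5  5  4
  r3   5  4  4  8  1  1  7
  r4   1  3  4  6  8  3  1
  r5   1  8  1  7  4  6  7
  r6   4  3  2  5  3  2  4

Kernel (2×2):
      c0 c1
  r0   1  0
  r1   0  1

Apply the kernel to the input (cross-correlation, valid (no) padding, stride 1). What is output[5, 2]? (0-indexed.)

6

The receptive field on the input at this output position is [1 7 / 2 5]. Elementwise product with the kernel and sum: 1·1 + 5·1.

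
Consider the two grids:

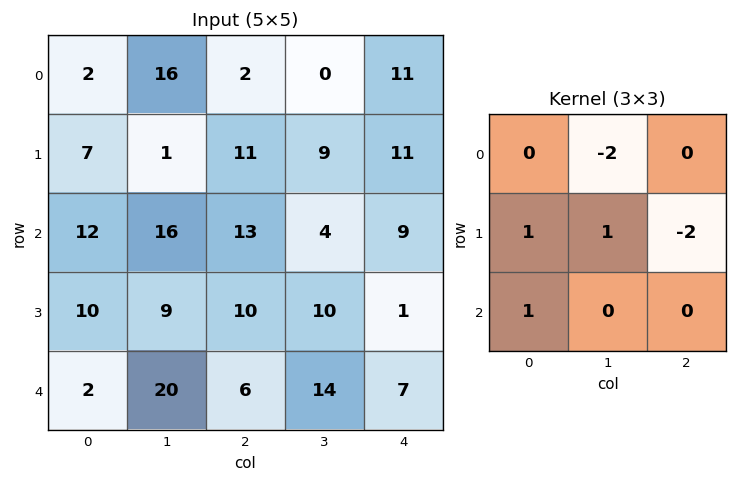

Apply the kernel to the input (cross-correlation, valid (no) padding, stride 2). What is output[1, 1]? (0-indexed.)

The receptive field on the input at this output position is [13 4 9 / 10 10 1 / 6 14 7]. Elementwise product with the kernel and sum: 4·-2 + 10·1 + 10·1 + 1·-2 + 6·1.

16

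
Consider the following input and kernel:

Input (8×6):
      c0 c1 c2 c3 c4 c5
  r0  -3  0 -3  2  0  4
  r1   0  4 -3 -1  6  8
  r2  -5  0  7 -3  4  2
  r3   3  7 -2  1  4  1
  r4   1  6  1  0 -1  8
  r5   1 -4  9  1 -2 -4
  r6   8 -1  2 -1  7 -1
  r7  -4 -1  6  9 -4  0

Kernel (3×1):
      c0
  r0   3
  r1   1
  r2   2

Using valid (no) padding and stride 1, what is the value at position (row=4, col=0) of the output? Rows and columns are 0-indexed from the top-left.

20

The receptive field on the input at this output position is [1 / 1 / 8]. Elementwise product with the kernel and sum: 1·3 + 1·1 + 8·2.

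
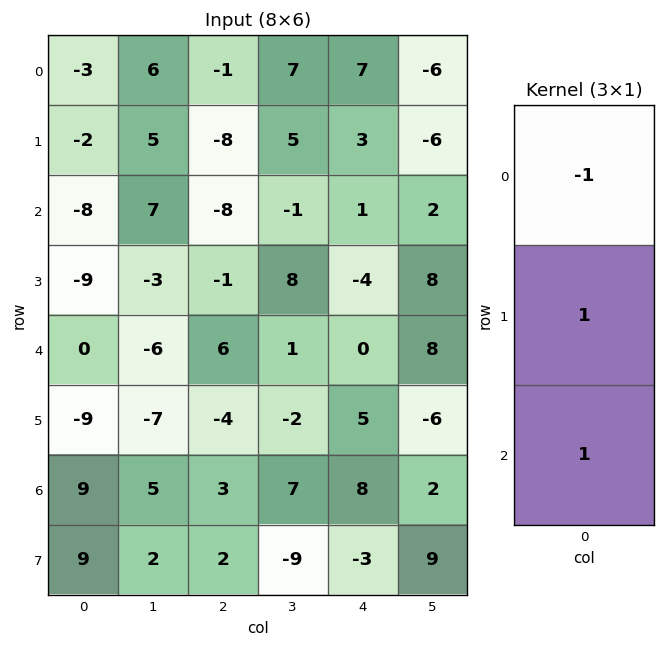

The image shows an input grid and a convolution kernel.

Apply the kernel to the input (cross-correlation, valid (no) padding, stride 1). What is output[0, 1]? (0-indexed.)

6

The receptive field on the input at this output position is [6 / 5 / 7]. Elementwise product with the kernel and sum: 6·-1 + 5·1 + 7·1.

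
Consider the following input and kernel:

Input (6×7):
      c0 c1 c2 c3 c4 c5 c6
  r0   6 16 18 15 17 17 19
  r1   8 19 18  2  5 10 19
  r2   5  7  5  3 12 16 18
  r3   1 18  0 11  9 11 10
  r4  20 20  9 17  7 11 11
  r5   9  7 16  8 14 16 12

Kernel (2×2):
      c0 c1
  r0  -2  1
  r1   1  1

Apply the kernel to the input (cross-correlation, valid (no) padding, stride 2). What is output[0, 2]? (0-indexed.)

-2

The receptive field on the input at this output position is [17 17 / 5 10]. Elementwise product with the kernel and sum: 17·-2 + 17·1 + 5·1 + 10·1.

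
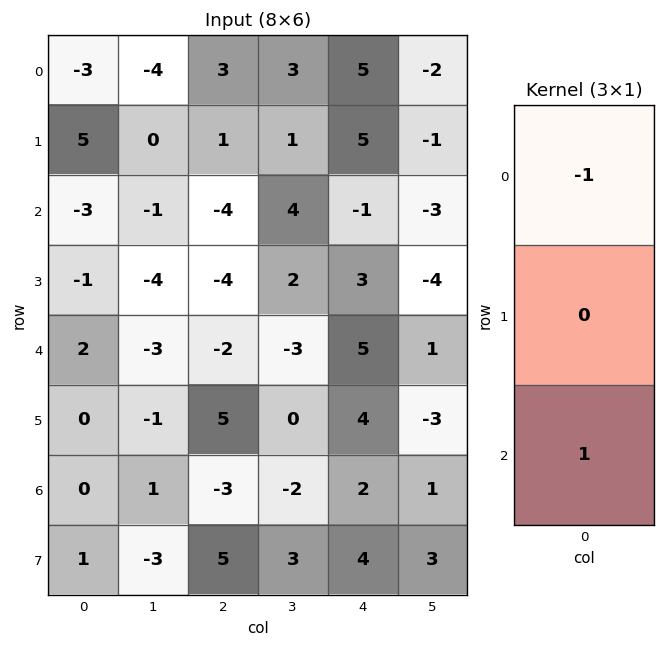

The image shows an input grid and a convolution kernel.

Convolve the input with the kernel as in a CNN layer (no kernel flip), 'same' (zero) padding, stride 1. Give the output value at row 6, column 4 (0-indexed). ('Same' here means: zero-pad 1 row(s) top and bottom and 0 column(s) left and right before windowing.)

The receptive field on the zero-padded input at this output position is [4 / 2 / 4]. Elementwise product with the kernel and sum: 4·-1 + 4·1.

0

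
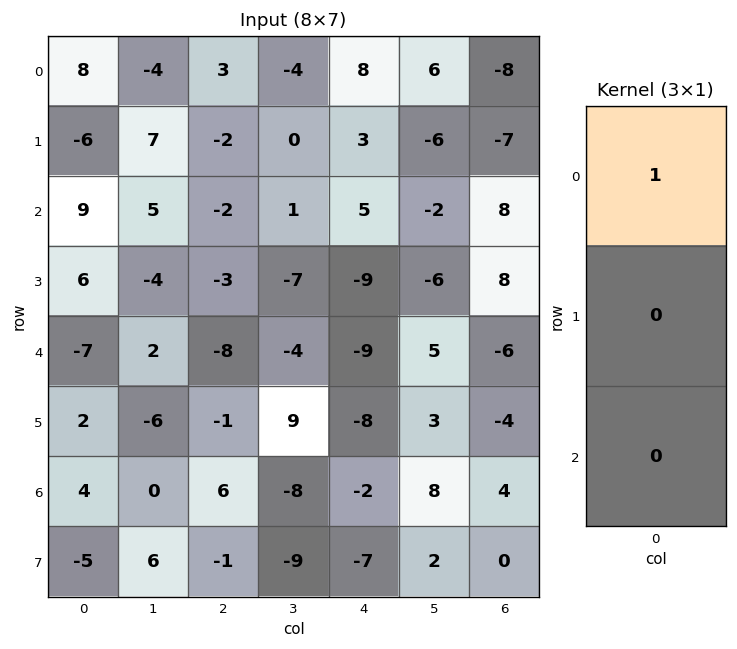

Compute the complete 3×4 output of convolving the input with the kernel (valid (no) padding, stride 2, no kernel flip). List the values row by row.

Output[0,0]: The receptive field on the input at this output position is [8 / -6 / 9]. Elementwise product with the kernel and sum: 8·1.

8 3 8 -8
9 -2 5 8
-7 -8 -9 -6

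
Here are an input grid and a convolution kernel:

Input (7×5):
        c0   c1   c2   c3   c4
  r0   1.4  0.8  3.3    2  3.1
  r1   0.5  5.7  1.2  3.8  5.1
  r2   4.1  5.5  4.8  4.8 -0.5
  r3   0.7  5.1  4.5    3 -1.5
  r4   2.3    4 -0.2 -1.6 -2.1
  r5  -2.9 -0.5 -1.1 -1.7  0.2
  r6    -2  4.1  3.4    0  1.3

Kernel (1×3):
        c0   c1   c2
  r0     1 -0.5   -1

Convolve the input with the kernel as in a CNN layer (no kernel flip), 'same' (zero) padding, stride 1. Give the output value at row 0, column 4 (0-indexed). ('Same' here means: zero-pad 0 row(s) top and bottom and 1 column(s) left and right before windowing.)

The receptive field on the zero-padded input at this output position is [2 3.1 0]. Elementwise product with the kernel and sum: 2·1 + 3.1·-0.5 + 0·-1.

0.45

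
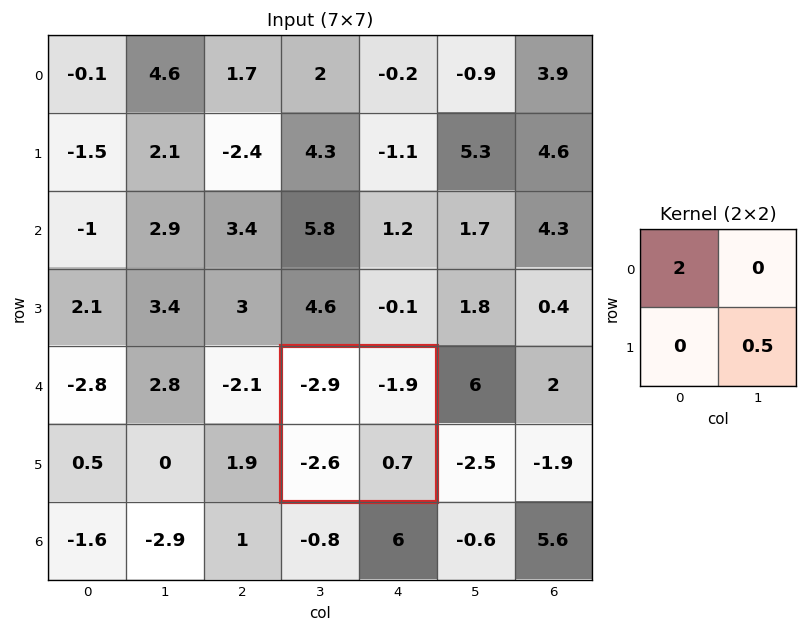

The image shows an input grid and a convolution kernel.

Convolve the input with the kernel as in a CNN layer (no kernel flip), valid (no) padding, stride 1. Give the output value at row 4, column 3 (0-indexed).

-5.45

The receptive field on the input at this output position is [-2.9 -1.9 / -2.6 0.7]. Elementwise product with the kernel and sum: -2.9·2 + 0.7·0.5.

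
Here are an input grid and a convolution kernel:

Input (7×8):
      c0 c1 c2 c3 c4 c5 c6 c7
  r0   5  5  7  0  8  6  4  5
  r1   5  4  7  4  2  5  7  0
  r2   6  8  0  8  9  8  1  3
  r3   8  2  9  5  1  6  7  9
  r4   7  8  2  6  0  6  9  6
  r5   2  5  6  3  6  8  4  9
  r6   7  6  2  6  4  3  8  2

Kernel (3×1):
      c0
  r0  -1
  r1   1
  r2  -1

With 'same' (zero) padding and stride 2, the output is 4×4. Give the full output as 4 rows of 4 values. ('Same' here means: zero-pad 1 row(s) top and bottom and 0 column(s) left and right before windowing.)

Output[0,0]: The receptive field on the zero-padded input at this output position is [0 / 5 / 5]. Elementwise product with the kernel and sum: 0·-1 + 5·1 + 5·-1.

0 0 6 -3
-7 -16 6 -13
-3 -13 -7 -2
5 -4 -2 4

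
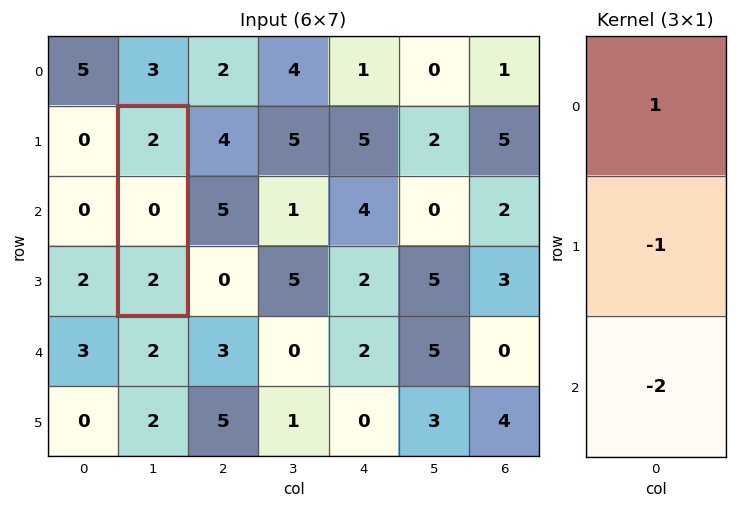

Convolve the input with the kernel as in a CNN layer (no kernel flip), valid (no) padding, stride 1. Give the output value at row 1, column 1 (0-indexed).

The receptive field on the input at this output position is [2 / 0 / 2]. Elementwise product with the kernel and sum: 2·1 + 0·-1 + 2·-2.

-2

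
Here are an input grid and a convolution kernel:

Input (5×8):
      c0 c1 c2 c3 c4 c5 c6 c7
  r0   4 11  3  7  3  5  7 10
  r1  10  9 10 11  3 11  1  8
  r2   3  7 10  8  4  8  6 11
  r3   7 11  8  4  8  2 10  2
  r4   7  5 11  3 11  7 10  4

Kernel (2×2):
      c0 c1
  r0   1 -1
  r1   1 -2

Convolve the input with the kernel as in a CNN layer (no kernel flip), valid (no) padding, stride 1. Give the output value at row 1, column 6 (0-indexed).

-23

The receptive field on the input at this output position is [1 8 / 6 11]. Elementwise product with the kernel and sum: 1·1 + 8·-1 + 6·1 + 11·-2.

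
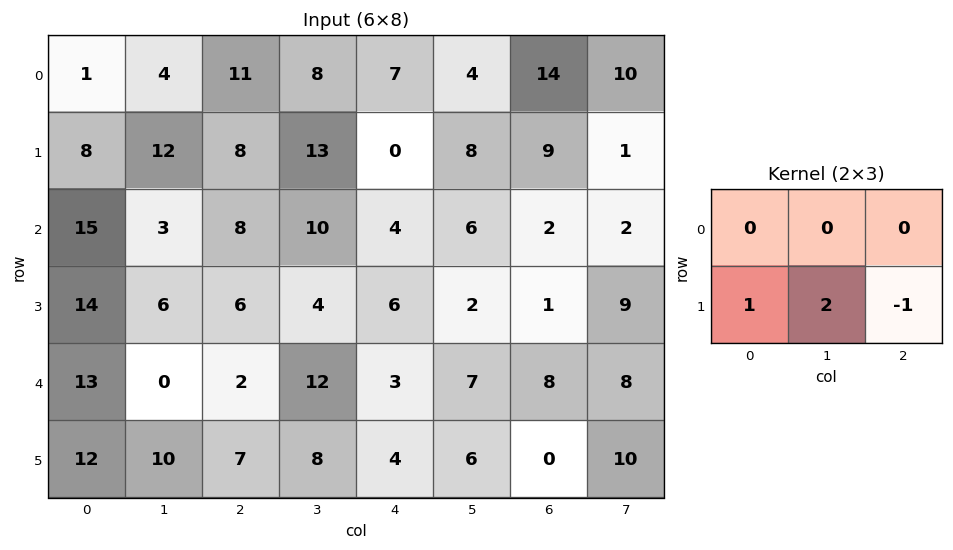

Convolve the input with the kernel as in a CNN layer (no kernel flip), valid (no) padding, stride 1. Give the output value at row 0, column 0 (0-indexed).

24

The receptive field on the input at this output position is [1 4 11 / 8 12 8]. Elementwise product with the kernel and sum: 8·1 + 12·2 + 8·-1.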